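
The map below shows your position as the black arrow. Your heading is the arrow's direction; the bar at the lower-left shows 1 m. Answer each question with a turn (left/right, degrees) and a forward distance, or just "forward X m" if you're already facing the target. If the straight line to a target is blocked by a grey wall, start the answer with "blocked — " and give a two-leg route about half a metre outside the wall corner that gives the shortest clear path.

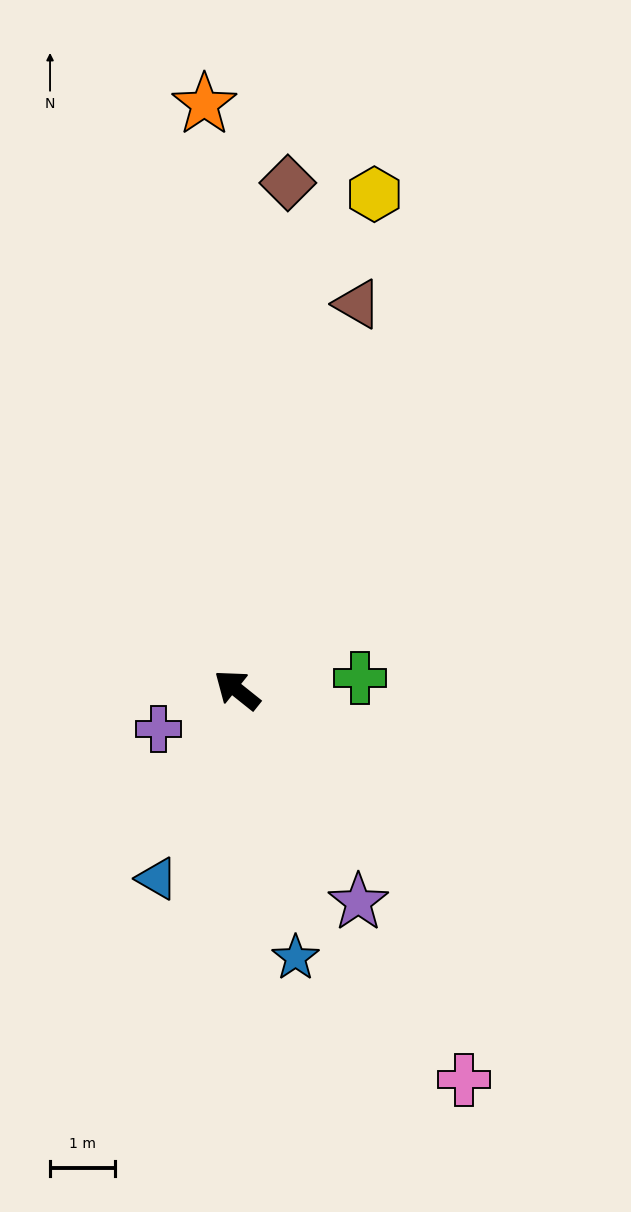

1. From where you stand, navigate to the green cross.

turn right 136°, forward 1.9 m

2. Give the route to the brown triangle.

turn right 69°, forward 6.2 m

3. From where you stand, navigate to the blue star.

turn left 141°, forward 4.2 m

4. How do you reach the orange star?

turn right 48°, forward 9.1 m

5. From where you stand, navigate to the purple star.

turn left 158°, forward 3.8 m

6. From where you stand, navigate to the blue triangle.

turn left 106°, forward 3.2 m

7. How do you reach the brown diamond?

turn right 57°, forward 7.9 m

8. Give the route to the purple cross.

turn left 65°, forward 1.4 m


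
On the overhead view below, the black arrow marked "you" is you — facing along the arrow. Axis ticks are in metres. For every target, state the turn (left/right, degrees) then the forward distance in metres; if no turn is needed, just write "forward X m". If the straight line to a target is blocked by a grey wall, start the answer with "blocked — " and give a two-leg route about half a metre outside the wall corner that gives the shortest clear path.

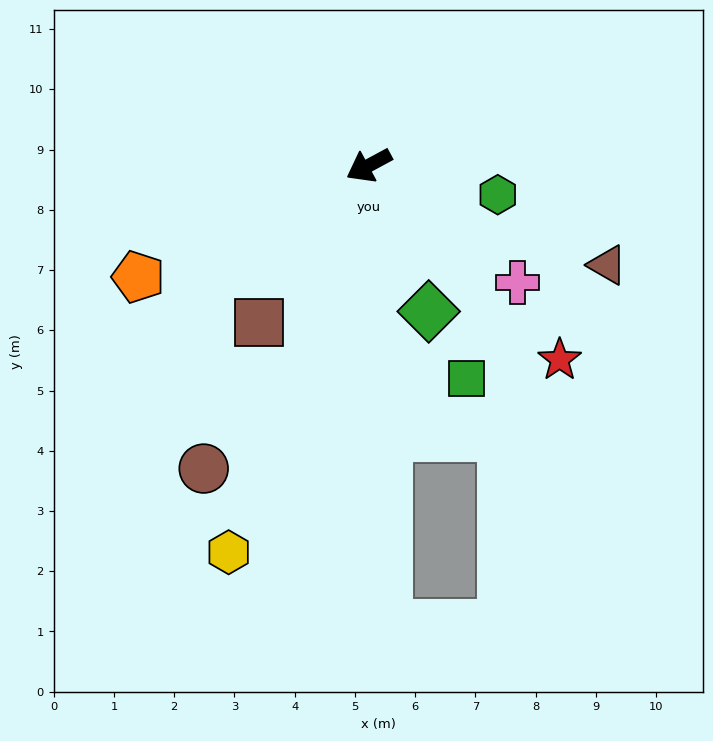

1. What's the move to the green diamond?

turn left 84°, forward 2.6 m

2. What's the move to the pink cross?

turn left 113°, forward 3.1 m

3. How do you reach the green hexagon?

turn left 139°, forward 2.2 m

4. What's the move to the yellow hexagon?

turn left 42°, forward 6.8 m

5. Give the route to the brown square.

turn left 27°, forward 3.2 m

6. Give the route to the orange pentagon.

turn right 3°, forward 4.3 m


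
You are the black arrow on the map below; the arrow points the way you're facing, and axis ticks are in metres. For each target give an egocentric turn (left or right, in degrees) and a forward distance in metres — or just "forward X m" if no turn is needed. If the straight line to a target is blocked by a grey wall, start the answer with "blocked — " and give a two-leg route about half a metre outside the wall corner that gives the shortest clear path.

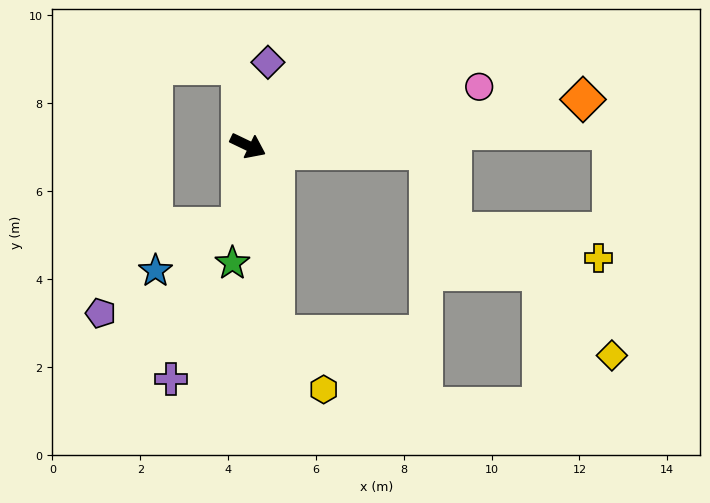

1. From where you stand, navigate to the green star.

turn right 72°, forward 2.7 m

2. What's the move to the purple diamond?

turn left 102°, forward 2.0 m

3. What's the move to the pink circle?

turn left 40°, forward 5.4 m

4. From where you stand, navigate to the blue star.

blocked — turn right 71°, forward 1.8 m, then turn right 55°, forward 2.2 m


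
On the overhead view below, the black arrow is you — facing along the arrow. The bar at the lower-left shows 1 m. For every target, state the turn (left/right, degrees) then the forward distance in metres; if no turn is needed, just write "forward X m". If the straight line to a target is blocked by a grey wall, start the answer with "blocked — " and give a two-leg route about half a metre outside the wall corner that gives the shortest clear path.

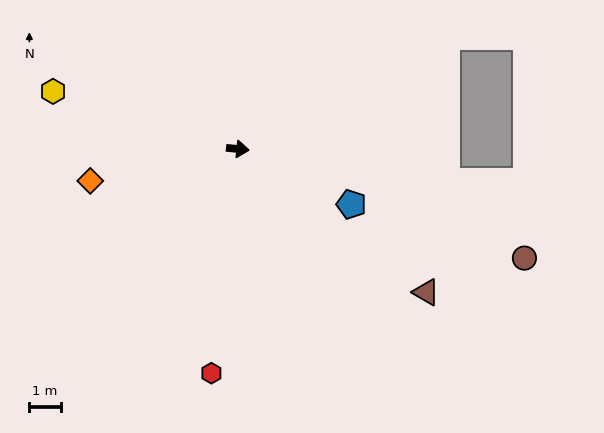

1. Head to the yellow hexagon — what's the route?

turn left 168°, forward 6.2 m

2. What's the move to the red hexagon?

turn right 91°, forward 7.2 m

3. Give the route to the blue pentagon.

turn right 20°, forward 4.0 m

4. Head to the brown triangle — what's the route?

turn right 32°, forward 7.5 m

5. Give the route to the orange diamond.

turn right 162°, forward 4.8 m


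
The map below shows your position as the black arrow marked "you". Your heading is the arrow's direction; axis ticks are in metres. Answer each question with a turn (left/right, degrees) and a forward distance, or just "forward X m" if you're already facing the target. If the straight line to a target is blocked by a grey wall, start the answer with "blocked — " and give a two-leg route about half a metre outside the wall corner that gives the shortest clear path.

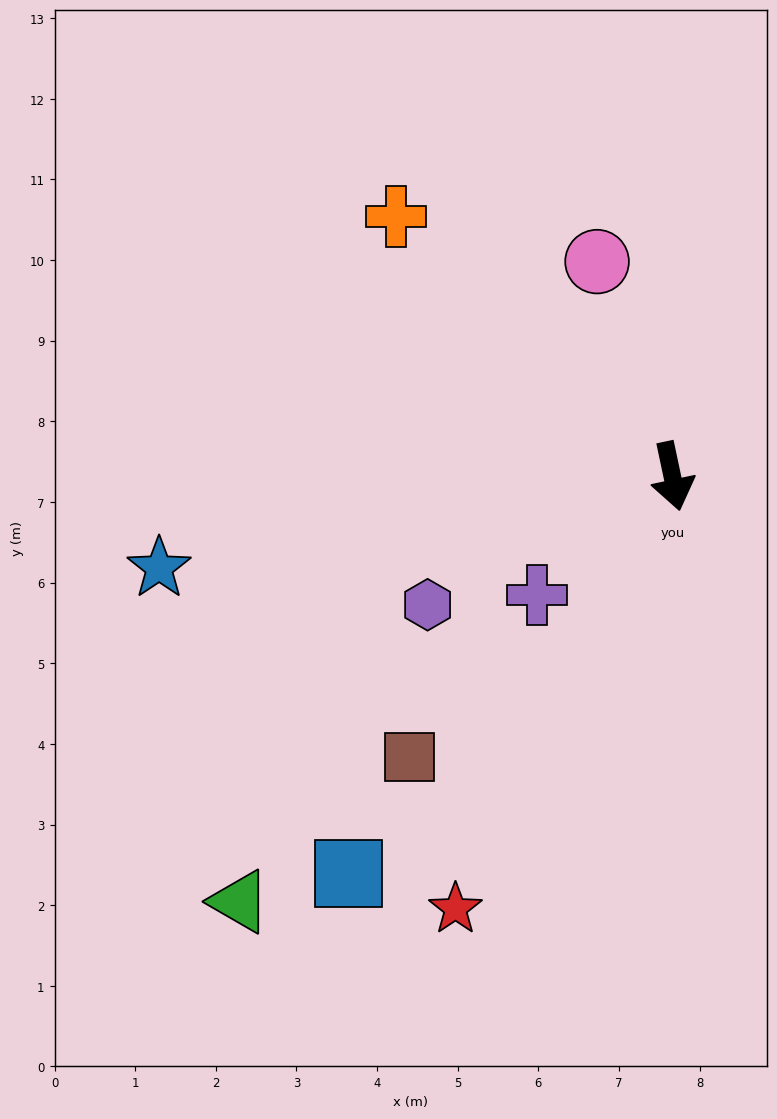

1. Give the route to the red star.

turn right 39°, forward 6.0 m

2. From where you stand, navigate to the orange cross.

turn right 145°, forward 4.7 m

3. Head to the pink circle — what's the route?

turn right 173°, forward 2.8 m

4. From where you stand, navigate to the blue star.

turn right 92°, forward 6.5 m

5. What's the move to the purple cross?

turn right 61°, forward 2.2 m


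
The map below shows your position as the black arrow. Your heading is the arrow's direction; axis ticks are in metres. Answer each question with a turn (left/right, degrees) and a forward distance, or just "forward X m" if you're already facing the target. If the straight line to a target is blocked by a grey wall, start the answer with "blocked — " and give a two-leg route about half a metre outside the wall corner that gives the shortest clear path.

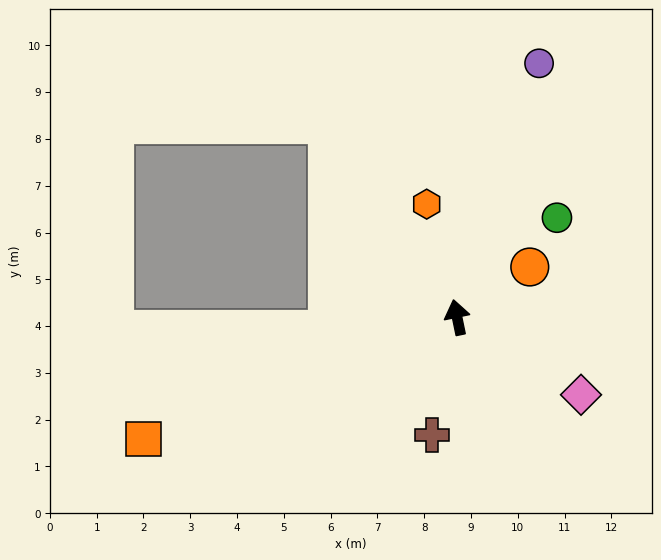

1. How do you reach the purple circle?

turn right 30°, forward 5.7 m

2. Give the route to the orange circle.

turn right 67°, forward 1.9 m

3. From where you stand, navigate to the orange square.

turn left 99°, forward 7.2 m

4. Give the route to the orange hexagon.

turn left 3°, forward 2.5 m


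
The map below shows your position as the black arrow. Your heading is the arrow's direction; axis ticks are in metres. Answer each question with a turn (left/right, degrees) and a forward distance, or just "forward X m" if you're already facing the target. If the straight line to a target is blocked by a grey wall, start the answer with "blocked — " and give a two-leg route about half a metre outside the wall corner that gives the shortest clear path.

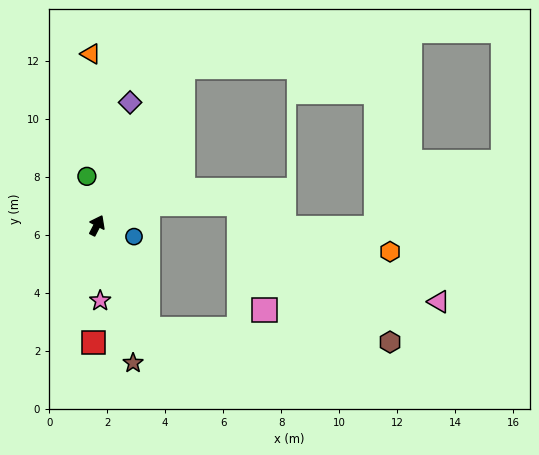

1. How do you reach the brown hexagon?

blocked — turn right 126°, forward 4.0 m, then turn left 60°, forward 8.4 m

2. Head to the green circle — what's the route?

turn left 39°, forward 1.7 m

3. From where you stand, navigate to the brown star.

turn right 138°, forward 4.9 m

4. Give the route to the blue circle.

turn right 80°, forward 1.3 m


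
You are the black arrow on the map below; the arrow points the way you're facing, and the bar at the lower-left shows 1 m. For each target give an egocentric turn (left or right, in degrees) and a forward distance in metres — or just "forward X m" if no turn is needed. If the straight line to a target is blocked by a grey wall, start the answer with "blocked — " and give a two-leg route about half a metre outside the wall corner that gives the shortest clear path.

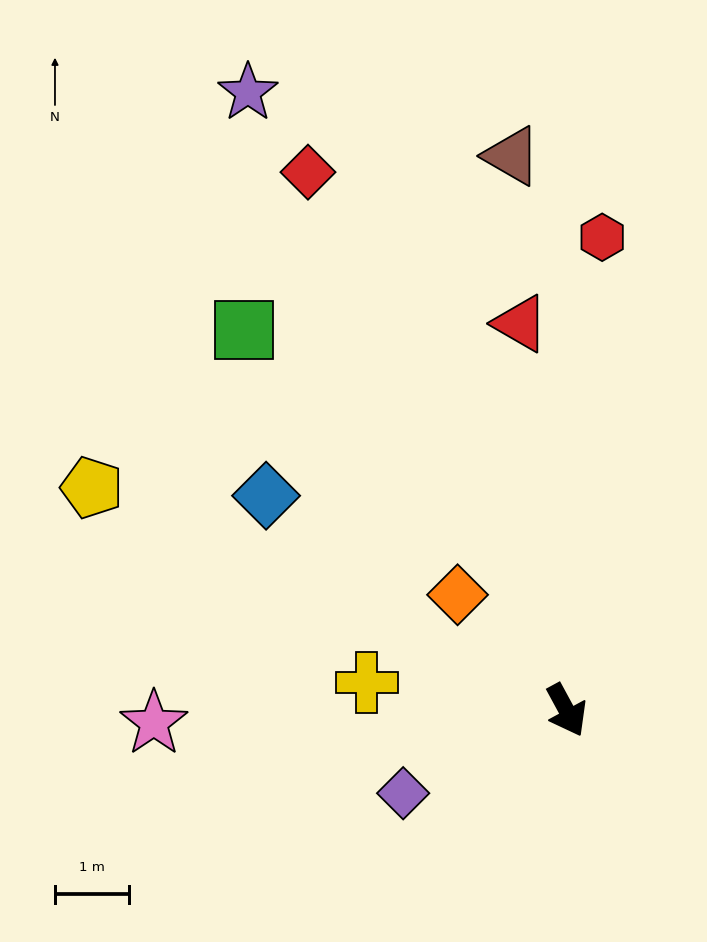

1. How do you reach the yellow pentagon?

turn right 144°, forward 7.1 m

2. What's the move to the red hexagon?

turn left 147°, forward 6.4 m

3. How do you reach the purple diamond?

turn right 92°, forward 2.5 m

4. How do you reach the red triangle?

turn left 158°, forward 5.3 m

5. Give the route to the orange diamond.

turn right 165°, forward 2.2 m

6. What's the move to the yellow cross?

turn right 126°, forward 2.7 m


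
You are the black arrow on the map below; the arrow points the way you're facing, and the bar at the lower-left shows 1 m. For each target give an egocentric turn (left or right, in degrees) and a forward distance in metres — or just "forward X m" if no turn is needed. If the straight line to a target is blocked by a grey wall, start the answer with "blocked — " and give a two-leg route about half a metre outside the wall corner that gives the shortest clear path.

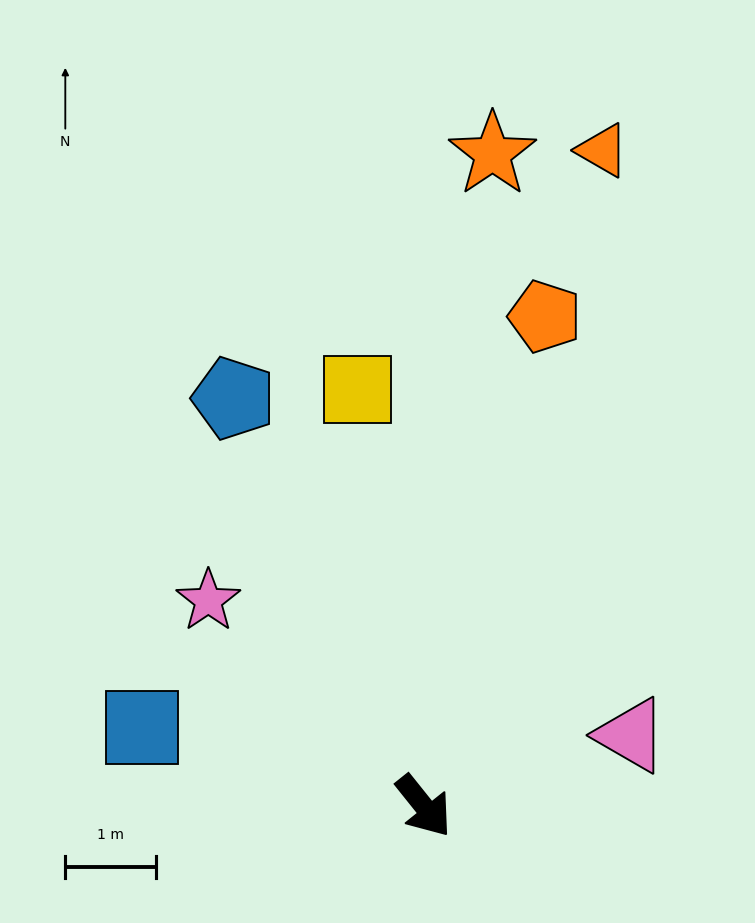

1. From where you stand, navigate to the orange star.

turn left 135°, forward 7.3 m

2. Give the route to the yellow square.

turn left 150°, forward 4.7 m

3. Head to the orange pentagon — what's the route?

turn left 127°, forward 5.6 m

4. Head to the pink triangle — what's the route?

turn left 70°, forward 2.4 m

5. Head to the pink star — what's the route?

turn right 172°, forward 3.3 m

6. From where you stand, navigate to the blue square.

turn right 144°, forward 3.2 m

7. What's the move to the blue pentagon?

turn left 166°, forward 5.0 m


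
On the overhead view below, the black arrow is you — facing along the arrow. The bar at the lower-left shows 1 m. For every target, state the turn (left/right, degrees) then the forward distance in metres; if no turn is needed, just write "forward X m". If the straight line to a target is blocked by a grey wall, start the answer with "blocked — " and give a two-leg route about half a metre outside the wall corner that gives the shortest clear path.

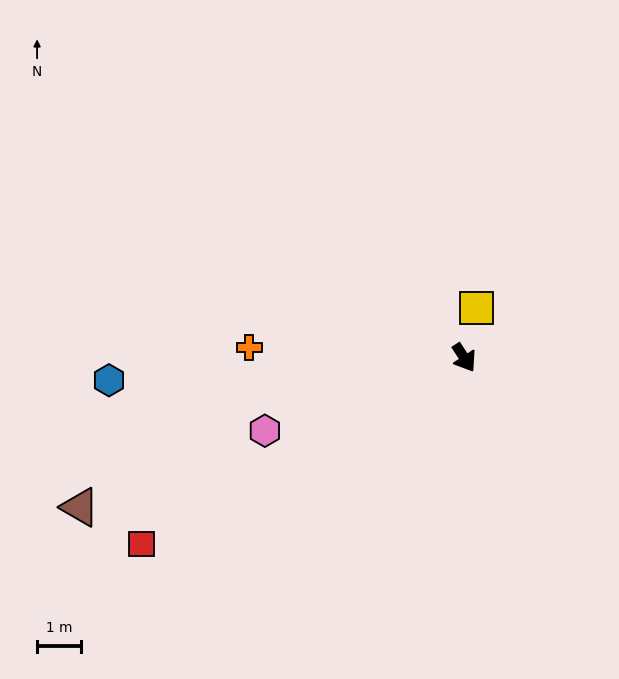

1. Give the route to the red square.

turn right 93°, forward 8.6 m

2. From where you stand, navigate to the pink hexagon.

turn right 103°, forward 4.9 m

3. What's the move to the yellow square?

turn left 133°, forward 1.2 m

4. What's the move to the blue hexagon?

turn right 119°, forward 8.2 m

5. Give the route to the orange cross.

turn right 126°, forward 4.9 m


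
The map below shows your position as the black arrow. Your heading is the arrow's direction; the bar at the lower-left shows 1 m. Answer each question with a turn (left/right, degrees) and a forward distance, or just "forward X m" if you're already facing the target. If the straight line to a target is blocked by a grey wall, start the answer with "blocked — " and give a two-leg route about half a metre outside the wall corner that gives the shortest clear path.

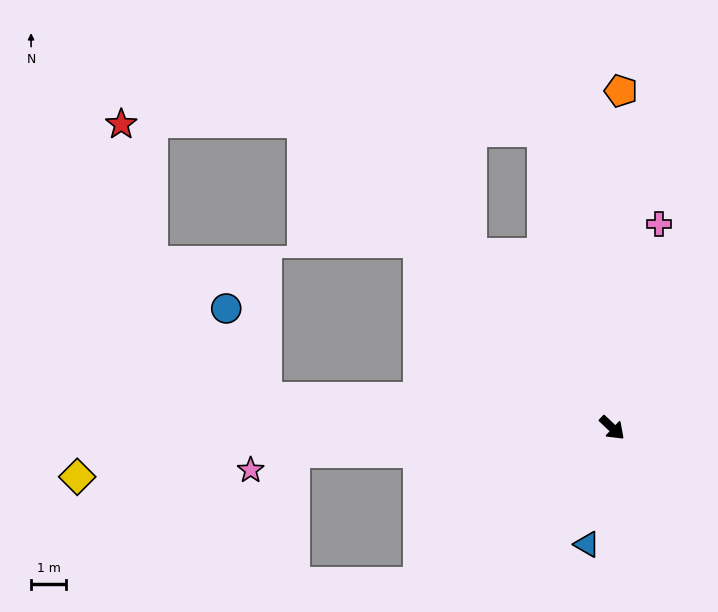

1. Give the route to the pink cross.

turn left 120°, forward 5.9 m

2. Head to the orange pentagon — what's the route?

turn left 132°, forward 9.5 m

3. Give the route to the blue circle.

blocked — turn right 142°, forward 9.8 m, then turn right 60°, forward 2.8 m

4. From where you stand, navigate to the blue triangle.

turn right 59°, forward 3.4 m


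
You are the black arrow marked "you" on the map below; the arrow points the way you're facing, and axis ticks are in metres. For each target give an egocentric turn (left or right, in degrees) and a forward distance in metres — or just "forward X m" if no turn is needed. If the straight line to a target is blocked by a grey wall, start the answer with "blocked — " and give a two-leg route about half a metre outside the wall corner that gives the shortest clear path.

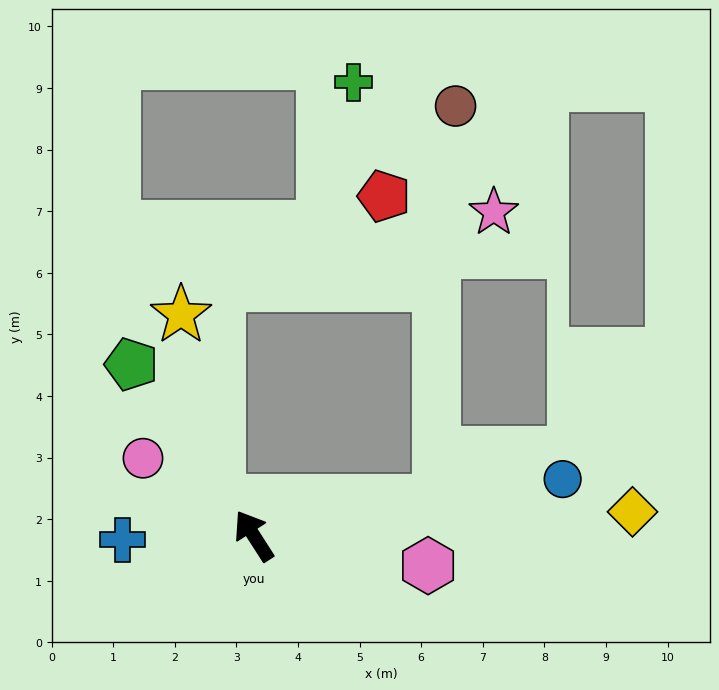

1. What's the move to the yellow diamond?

turn right 119°, forward 6.2 m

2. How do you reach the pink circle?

turn left 22°, forward 2.2 m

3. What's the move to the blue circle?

turn right 112°, forward 5.1 m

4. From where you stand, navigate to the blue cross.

turn left 59°, forward 2.1 m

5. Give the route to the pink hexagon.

turn right 132°, forward 2.9 m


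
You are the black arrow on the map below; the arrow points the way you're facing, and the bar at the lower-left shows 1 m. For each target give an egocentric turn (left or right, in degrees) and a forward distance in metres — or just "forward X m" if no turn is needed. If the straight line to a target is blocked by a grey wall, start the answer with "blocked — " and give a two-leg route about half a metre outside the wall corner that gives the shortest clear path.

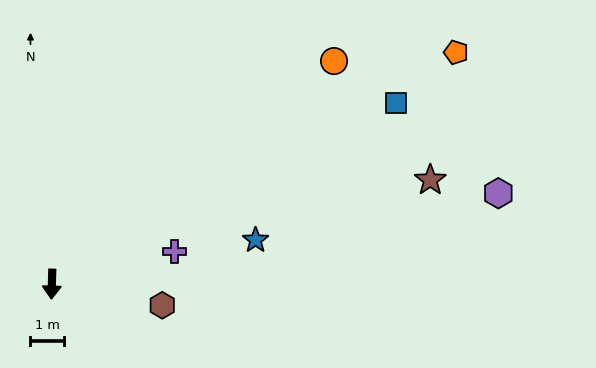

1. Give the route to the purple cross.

turn left 107°, forward 3.8 m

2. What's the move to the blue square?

turn left 120°, forward 11.6 m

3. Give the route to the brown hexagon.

turn left 81°, forward 3.4 m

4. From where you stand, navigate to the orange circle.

turn left 130°, forward 10.7 m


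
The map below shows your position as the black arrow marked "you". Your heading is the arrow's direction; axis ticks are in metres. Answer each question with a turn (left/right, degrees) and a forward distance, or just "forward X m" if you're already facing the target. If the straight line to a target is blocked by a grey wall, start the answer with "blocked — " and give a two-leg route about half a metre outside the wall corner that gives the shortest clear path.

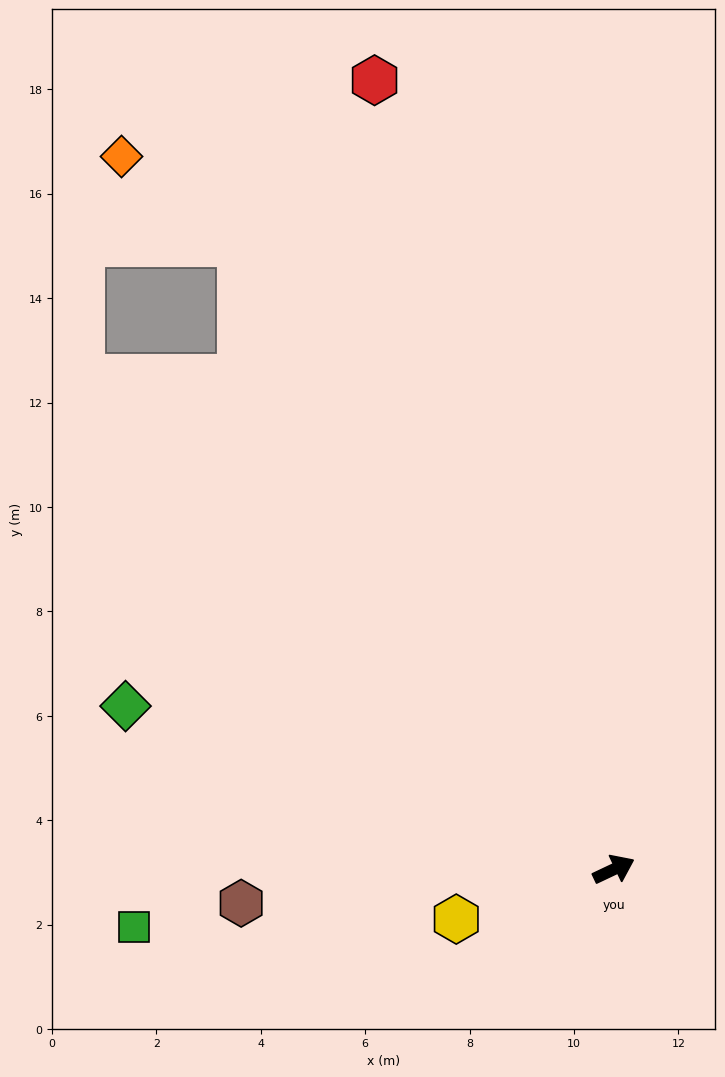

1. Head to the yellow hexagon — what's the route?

turn left 172°, forward 3.2 m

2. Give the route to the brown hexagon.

turn left 160°, forward 7.2 m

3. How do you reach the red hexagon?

turn left 82°, forward 15.8 m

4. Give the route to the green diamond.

turn left 136°, forward 9.9 m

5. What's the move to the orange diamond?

blocked — turn left 96°, forward 14.0 m, then turn left 22°, forward 2.8 m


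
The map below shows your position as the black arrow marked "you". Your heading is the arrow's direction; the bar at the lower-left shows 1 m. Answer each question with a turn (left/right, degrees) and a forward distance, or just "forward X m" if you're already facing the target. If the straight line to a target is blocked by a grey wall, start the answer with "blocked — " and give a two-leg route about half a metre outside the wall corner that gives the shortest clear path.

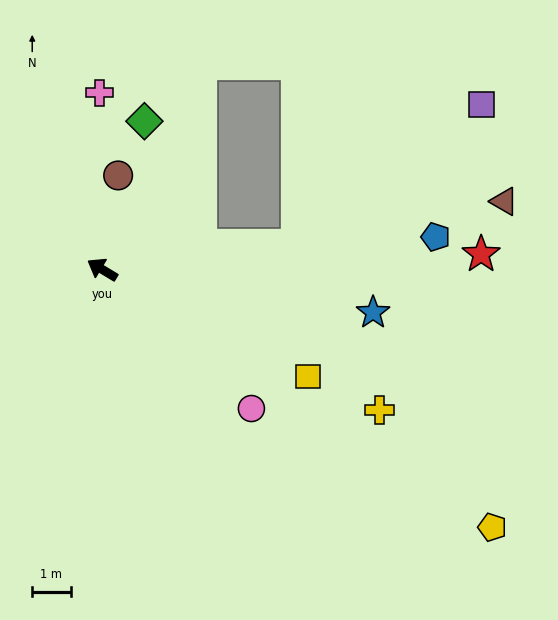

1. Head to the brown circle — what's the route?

turn right 68°, forward 2.5 m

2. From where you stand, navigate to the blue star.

turn right 158°, forward 7.1 m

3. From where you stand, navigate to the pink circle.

turn left 168°, forward 5.3 m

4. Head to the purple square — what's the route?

blocked — turn right 142°, forward 5.1 m, then turn left 30°, forward 6.1 m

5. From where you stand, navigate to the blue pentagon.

turn right 143°, forward 8.7 m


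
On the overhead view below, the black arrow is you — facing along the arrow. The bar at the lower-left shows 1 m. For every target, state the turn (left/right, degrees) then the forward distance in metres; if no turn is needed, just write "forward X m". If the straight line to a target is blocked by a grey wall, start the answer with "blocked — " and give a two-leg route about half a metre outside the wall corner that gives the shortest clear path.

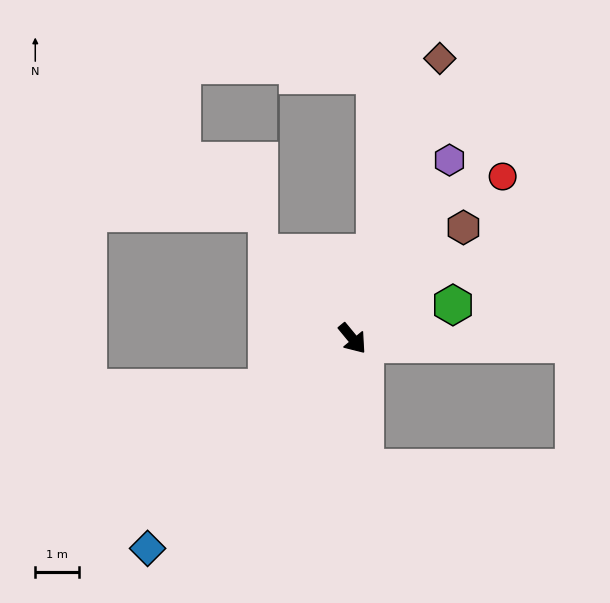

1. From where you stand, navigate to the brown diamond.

turn left 123°, forward 6.7 m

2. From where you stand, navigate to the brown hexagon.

turn left 96°, forward 3.6 m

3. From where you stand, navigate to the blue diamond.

turn right 84°, forward 6.7 m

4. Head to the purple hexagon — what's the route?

turn left 112°, forward 4.6 m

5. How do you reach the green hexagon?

turn left 69°, forward 2.4 m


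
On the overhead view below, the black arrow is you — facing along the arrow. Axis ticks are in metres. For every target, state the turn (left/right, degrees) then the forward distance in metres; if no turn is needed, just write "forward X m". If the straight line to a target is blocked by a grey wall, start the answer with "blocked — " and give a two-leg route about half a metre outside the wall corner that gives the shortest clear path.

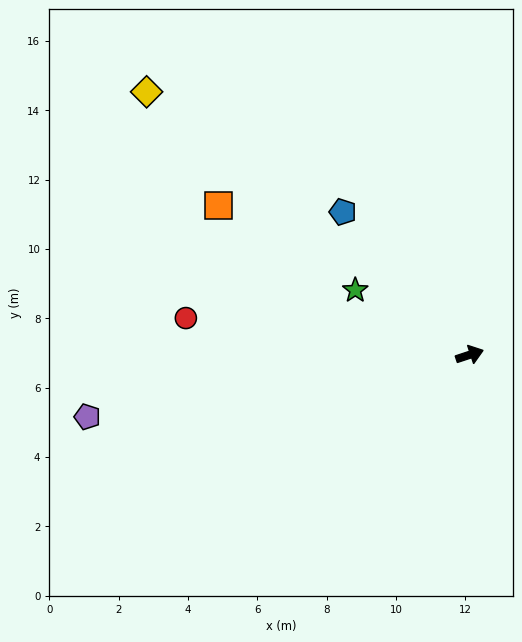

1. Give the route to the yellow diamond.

turn left 123°, forward 12.0 m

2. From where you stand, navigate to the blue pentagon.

turn left 113°, forward 5.5 m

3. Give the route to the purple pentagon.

turn left 171°, forward 11.2 m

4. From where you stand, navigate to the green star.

turn left 132°, forward 3.8 m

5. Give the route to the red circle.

turn left 154°, forward 8.3 m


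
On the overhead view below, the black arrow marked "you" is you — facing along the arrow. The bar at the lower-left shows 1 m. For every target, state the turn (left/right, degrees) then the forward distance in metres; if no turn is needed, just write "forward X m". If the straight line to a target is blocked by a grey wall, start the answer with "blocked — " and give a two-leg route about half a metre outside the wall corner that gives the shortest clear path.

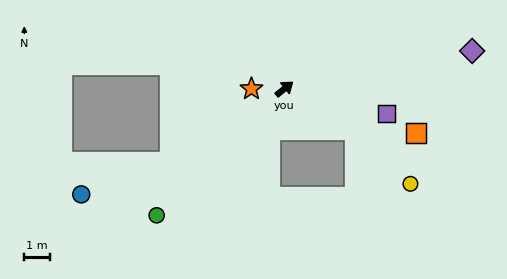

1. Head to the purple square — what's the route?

turn right 53°, forward 4.1 m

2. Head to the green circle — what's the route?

turn right 174°, forward 7.0 m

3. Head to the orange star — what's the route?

turn left 141°, forward 1.3 m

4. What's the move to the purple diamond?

turn right 28°, forward 7.5 m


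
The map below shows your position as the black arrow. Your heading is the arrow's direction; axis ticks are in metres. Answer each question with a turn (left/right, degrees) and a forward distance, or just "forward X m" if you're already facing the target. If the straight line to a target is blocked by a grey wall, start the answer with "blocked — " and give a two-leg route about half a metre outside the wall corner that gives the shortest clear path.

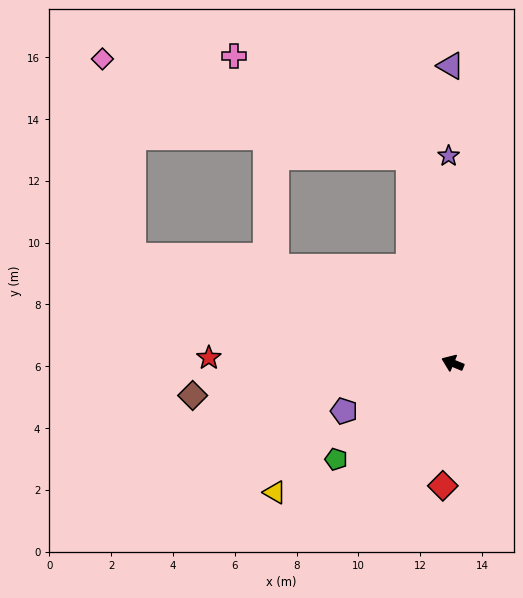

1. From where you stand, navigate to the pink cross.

blocked — turn right 56°, forward 6.8 m, then turn left 48°, forward 6.5 m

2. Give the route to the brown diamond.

turn left 29°, forward 8.5 m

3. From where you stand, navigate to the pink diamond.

blocked — turn left 4°, forward 10.9 m, then turn right 63°, forward 6.5 m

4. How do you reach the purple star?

turn right 67°, forward 6.7 m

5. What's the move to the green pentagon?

turn left 62°, forward 4.9 m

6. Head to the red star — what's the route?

turn left 21°, forward 7.9 m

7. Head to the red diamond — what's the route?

turn left 108°, forward 4.0 m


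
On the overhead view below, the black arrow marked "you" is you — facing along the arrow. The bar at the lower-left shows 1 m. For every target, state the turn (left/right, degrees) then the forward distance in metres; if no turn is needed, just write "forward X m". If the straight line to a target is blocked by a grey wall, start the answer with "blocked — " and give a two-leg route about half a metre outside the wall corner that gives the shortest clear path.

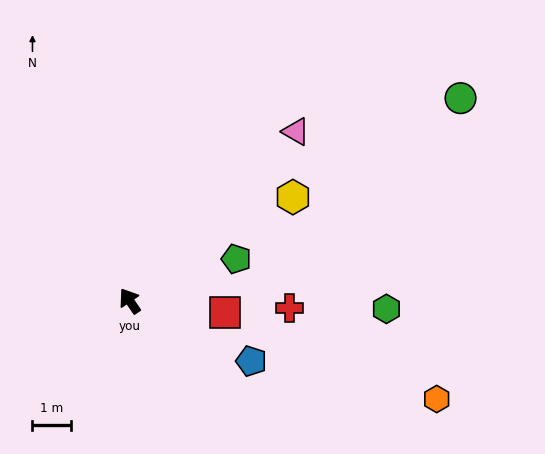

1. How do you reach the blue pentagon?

turn right 151°, forward 3.6 m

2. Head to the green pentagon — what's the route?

turn right 103°, forward 3.0 m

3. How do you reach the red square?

turn right 131°, forward 2.5 m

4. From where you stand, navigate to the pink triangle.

turn right 79°, forward 6.2 m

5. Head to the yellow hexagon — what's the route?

turn right 92°, forward 5.1 m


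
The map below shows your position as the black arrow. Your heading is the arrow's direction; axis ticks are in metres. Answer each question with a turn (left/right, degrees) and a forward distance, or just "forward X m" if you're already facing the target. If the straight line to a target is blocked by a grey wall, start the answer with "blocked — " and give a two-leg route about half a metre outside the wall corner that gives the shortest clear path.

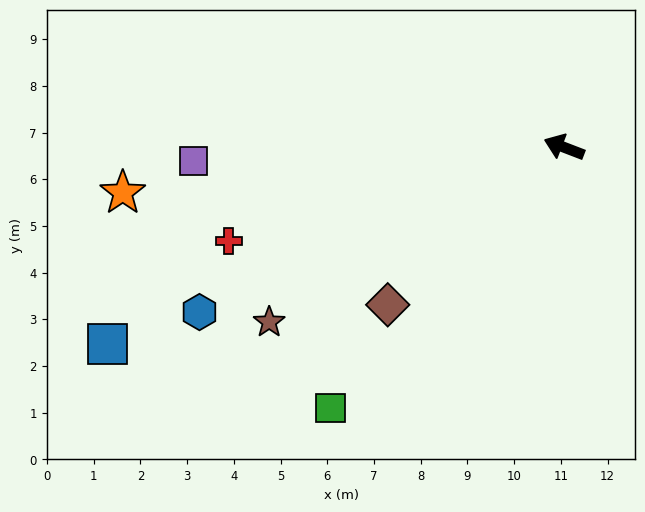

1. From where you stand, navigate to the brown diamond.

turn left 63°, forward 5.1 m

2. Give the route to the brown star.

turn left 52°, forward 7.3 m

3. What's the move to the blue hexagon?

turn left 45°, forward 8.6 m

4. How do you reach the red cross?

turn left 37°, forward 7.5 m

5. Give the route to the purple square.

turn left 23°, forward 7.9 m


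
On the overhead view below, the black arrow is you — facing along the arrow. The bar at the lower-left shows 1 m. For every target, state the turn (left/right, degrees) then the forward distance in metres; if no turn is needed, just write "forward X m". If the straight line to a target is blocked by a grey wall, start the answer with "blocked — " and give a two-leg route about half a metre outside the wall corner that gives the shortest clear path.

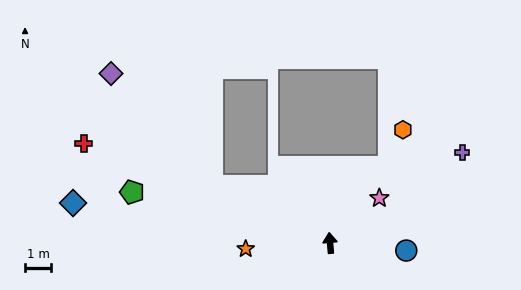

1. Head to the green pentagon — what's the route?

turn left 71°, forward 7.9 m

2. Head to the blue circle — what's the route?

turn right 101°, forward 3.0 m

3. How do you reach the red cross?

turn left 63°, forward 10.2 m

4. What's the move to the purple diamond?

blocked — turn left 59°, forward 5.0 m, then turn right 22°, forward 5.8 m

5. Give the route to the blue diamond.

turn left 76°, forward 10.0 m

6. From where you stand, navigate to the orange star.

turn left 89°, forward 3.3 m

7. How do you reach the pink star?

turn right 53°, forward 2.6 m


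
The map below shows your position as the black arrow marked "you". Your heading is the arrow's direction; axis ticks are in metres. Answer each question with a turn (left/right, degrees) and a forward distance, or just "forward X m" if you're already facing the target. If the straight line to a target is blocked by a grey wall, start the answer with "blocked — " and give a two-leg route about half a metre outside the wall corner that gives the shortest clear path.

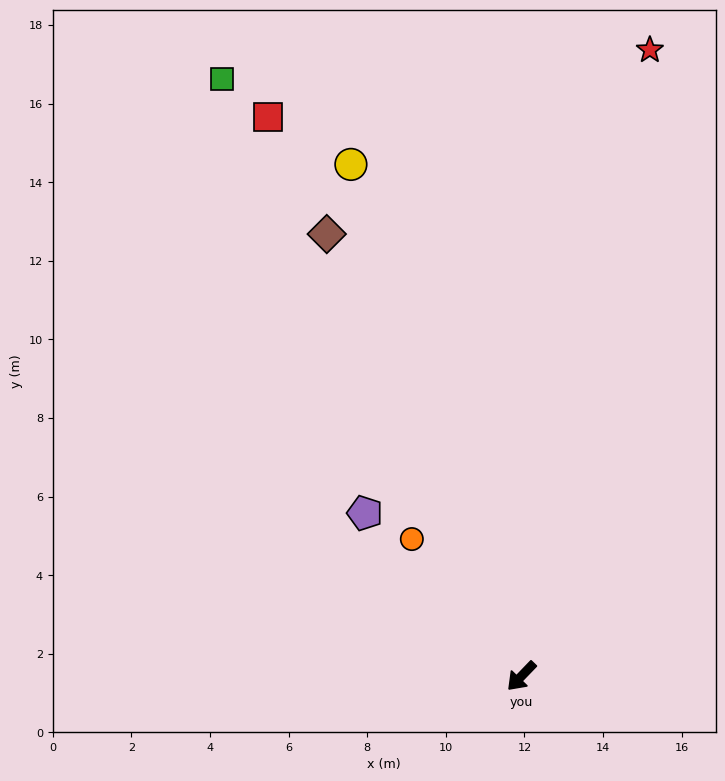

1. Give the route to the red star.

turn right 148°, forward 16.3 m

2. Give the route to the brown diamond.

turn right 112°, forward 12.3 m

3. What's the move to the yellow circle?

turn right 118°, forward 13.7 m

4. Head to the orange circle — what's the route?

turn right 97°, forward 4.5 m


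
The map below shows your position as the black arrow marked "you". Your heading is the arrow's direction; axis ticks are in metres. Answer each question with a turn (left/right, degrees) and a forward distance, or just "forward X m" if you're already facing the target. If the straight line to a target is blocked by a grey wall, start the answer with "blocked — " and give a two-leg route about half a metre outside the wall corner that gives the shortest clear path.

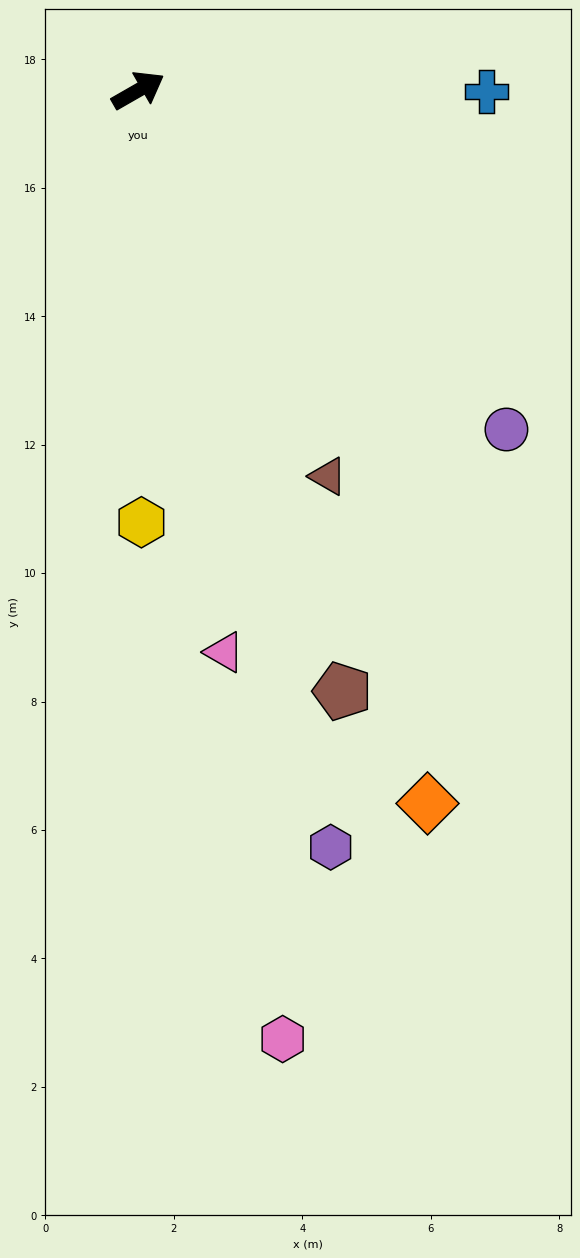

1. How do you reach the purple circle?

turn right 72°, forward 7.8 m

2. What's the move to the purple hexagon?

turn right 106°, forward 12.2 m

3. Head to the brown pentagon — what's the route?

turn right 101°, forward 9.9 m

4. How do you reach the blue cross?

turn right 30°, forward 5.4 m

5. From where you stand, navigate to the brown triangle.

turn right 94°, forward 6.7 m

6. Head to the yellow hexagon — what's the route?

turn right 119°, forward 6.7 m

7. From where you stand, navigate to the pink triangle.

turn right 111°, forward 8.8 m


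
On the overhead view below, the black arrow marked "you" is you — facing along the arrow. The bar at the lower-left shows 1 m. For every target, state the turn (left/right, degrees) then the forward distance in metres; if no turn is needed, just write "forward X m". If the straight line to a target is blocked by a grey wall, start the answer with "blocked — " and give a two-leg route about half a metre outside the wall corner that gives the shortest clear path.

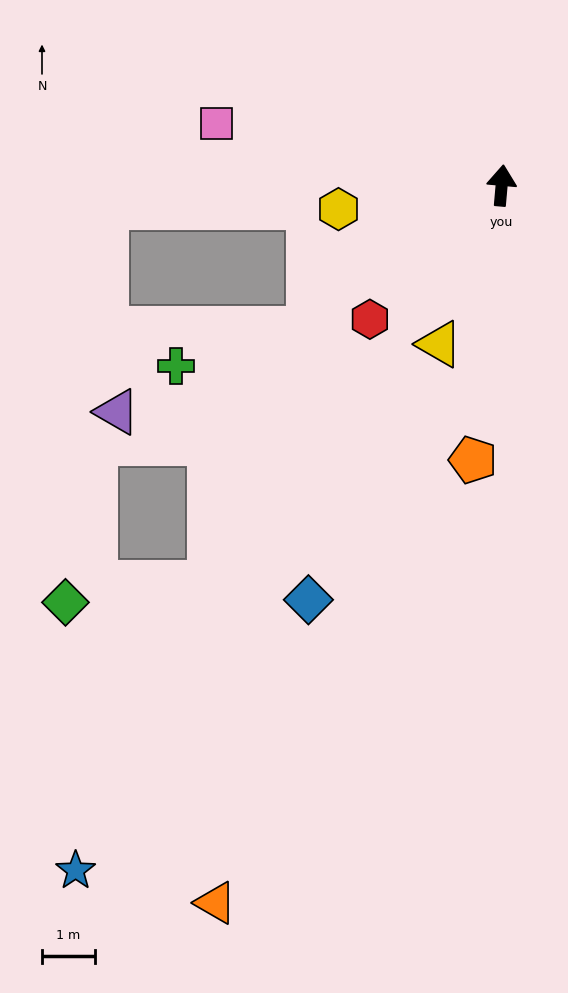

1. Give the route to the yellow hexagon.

turn left 103°, forward 3.1 m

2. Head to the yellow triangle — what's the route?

turn left 164°, forward 3.2 m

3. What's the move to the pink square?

turn left 83°, forward 5.5 m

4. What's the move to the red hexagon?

turn left 140°, forward 3.5 m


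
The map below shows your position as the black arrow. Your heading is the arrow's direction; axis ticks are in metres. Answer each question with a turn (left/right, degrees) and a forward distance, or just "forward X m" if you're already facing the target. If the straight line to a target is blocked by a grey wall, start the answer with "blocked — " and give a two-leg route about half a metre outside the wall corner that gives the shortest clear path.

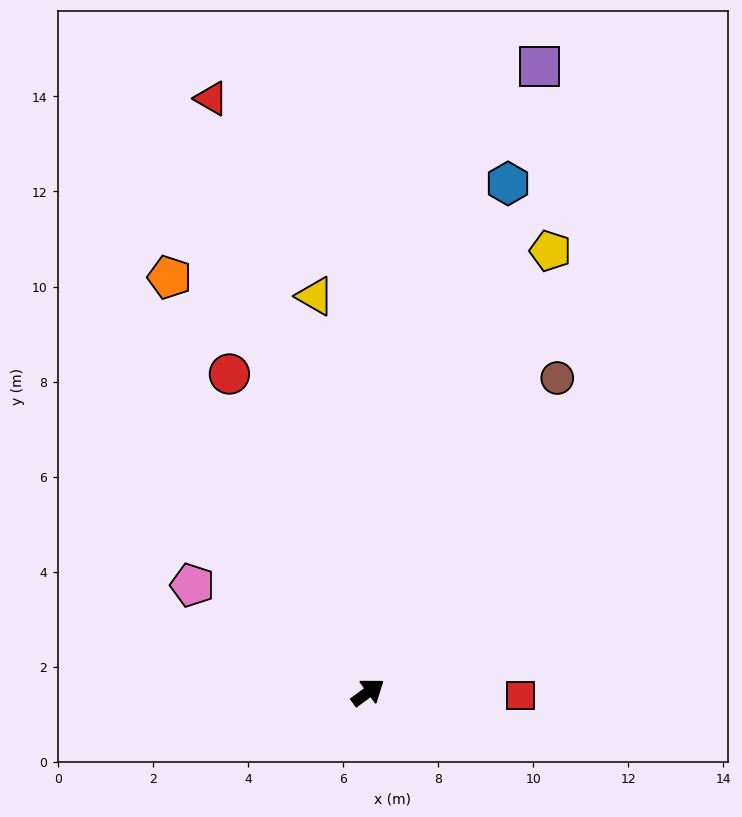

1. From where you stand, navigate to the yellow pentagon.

turn left 31°, forward 10.0 m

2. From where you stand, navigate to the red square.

turn right 37°, forward 3.2 m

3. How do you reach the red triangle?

turn left 69°, forward 12.9 m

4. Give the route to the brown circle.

turn left 23°, forward 7.7 m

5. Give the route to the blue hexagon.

turn left 38°, forward 11.1 m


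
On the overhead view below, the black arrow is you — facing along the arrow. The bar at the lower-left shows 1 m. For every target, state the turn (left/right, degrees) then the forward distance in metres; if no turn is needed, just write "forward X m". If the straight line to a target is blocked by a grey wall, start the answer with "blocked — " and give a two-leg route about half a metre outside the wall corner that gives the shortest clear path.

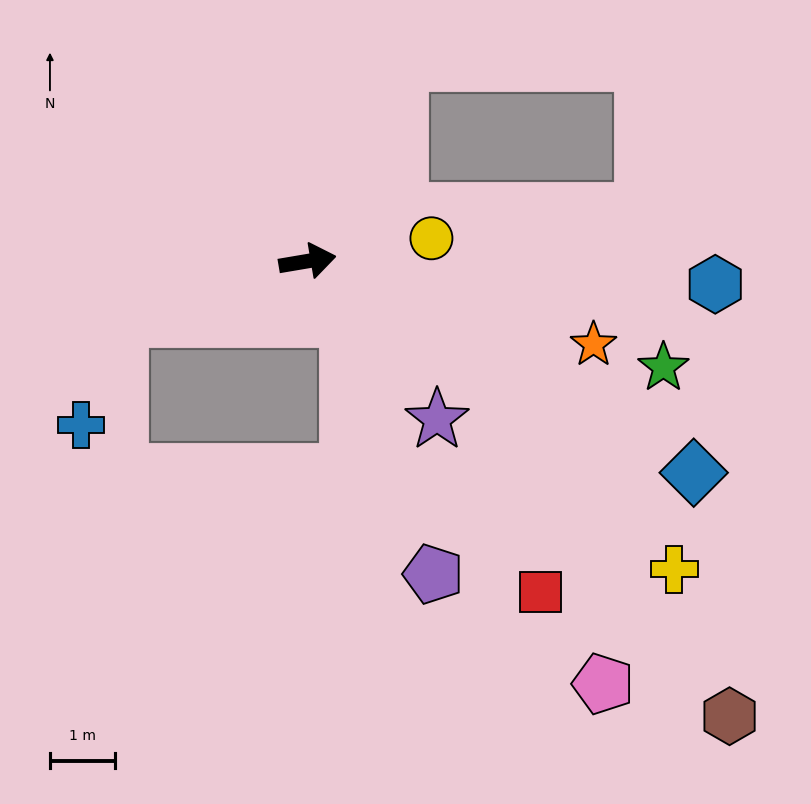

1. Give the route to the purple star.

turn right 60°, forward 3.2 m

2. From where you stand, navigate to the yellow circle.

forward 2.0 m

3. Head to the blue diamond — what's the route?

turn right 38°, forward 6.8 m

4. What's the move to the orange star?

turn right 26°, forward 4.6 m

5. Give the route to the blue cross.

blocked — turn right 172°, forward 3.0 m, then turn left 52°, forward 1.7 m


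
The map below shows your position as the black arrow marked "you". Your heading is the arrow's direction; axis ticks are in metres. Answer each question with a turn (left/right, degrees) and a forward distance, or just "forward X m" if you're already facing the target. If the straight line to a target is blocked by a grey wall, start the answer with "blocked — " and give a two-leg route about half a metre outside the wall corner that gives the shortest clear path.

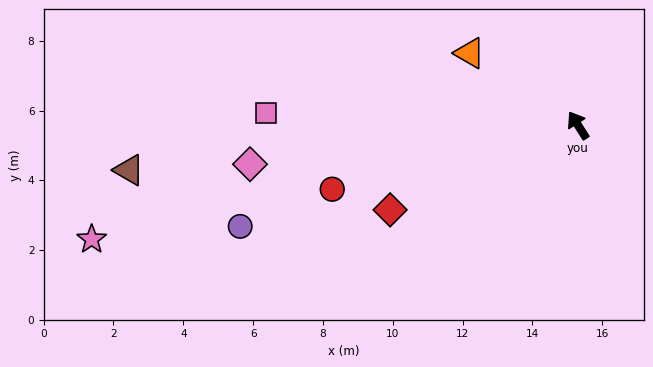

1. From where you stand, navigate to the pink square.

turn left 55°, forward 9.0 m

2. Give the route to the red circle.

turn left 72°, forward 7.3 m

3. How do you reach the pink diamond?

turn left 64°, forward 9.5 m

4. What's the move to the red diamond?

turn left 82°, forward 5.9 m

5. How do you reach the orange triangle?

turn left 24°, forward 3.7 m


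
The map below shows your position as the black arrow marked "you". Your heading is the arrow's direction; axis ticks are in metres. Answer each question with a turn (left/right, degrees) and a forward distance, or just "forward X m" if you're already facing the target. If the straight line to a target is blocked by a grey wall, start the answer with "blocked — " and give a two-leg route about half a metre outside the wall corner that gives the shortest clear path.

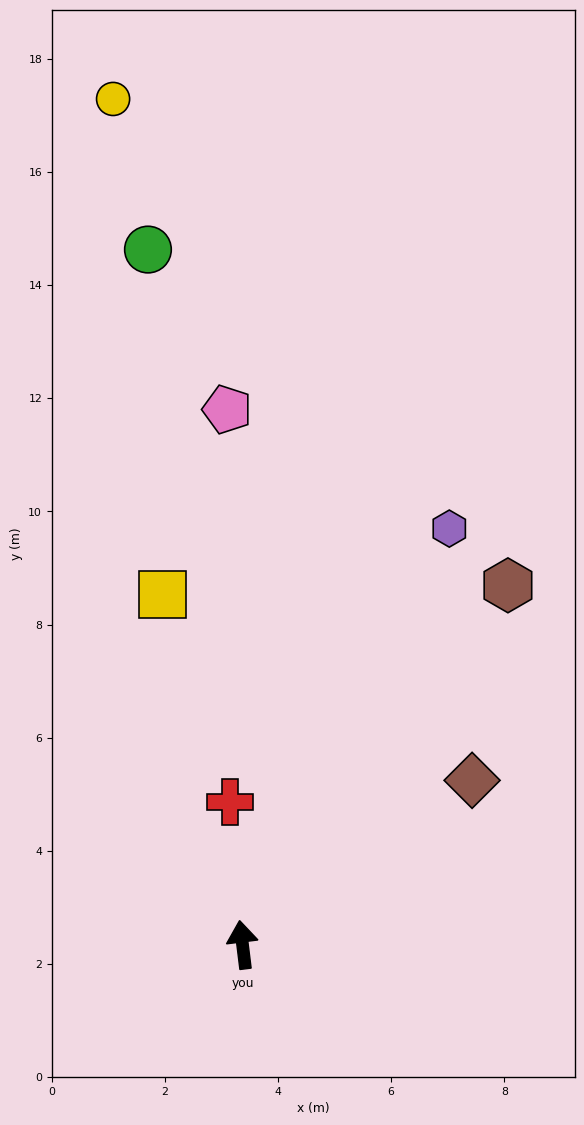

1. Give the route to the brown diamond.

turn right 61°, forward 5.0 m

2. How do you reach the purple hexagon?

turn right 33°, forward 8.2 m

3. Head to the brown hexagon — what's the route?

turn right 43°, forward 7.9 m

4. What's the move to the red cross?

turn right 2°, forward 2.5 m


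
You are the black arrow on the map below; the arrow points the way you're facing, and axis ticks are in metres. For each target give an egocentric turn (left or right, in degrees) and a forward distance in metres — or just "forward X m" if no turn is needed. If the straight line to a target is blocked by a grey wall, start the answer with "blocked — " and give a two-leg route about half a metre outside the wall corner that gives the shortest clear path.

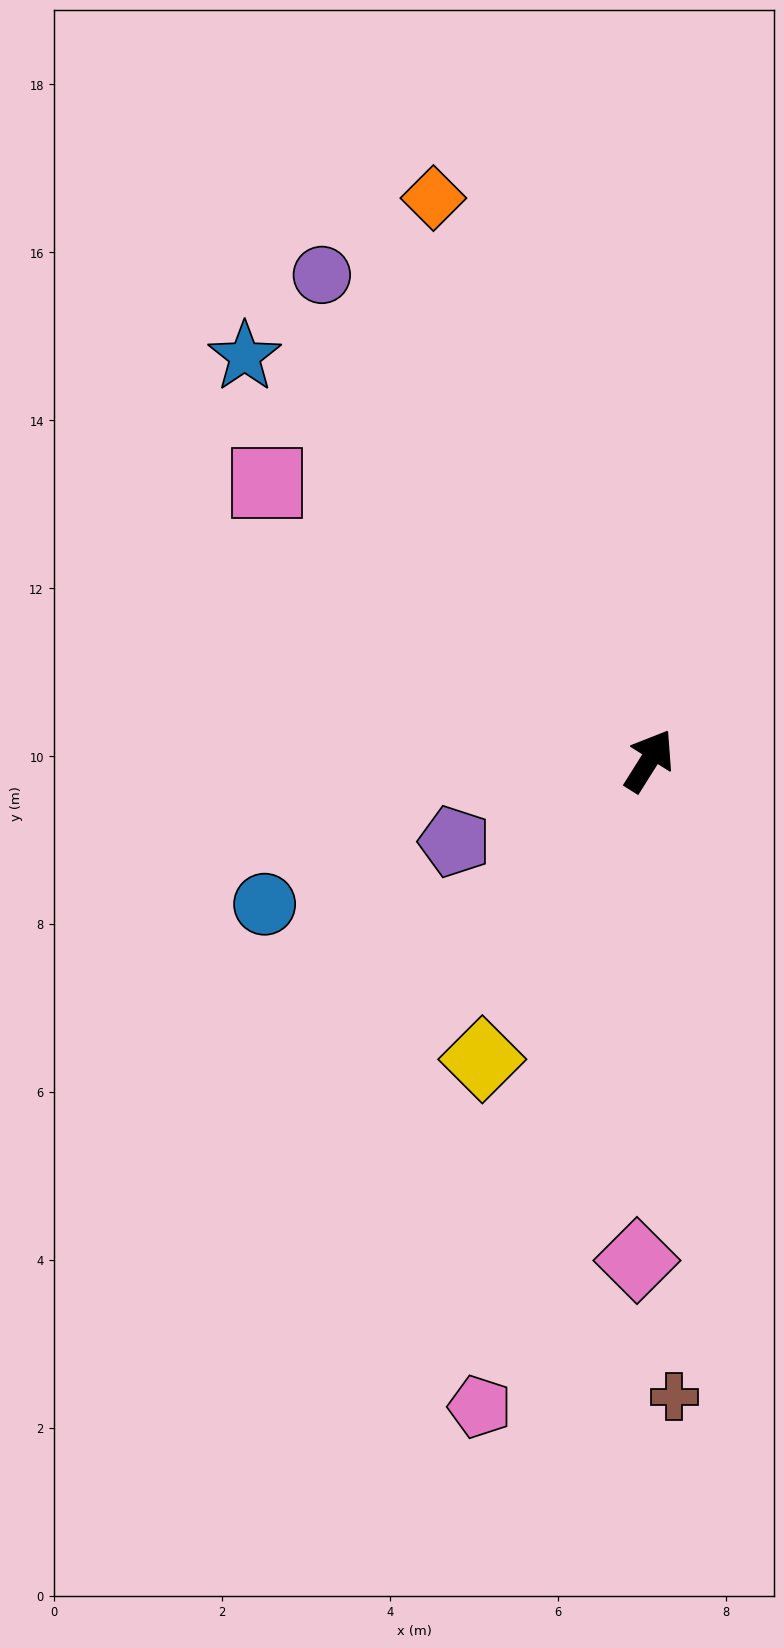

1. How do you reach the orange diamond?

turn left 53°, forward 7.2 m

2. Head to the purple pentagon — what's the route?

turn left 145°, forward 2.5 m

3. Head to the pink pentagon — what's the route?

turn right 163°, forward 8.0 m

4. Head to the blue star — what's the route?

turn left 77°, forward 6.8 m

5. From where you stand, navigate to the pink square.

turn left 86°, forward 5.6 m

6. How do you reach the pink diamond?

turn right 149°, forward 6.0 m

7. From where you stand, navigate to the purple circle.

turn left 66°, forward 7.0 m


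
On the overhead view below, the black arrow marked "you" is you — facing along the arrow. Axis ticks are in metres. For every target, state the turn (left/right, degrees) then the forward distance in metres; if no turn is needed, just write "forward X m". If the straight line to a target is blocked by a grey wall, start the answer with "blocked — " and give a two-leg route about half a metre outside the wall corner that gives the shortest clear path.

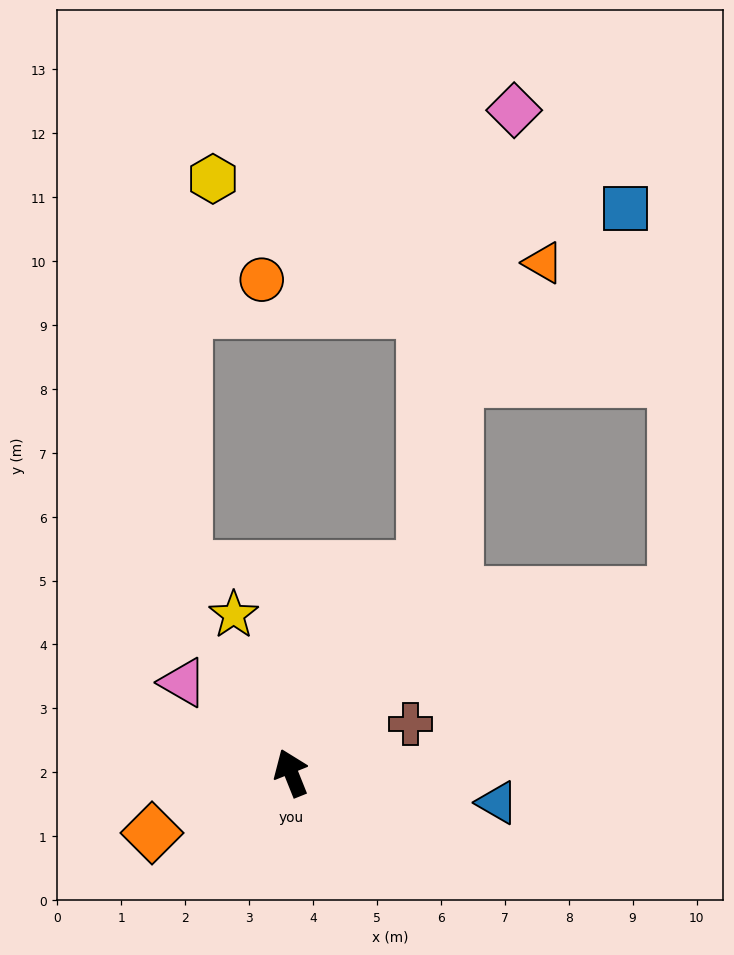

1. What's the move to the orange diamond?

turn left 92°, forward 2.4 m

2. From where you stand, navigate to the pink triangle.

turn left 28°, forward 2.2 m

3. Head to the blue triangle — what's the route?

turn right 120°, forward 3.3 m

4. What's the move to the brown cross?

turn right 90°, forward 2.0 m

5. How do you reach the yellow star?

forward 2.6 m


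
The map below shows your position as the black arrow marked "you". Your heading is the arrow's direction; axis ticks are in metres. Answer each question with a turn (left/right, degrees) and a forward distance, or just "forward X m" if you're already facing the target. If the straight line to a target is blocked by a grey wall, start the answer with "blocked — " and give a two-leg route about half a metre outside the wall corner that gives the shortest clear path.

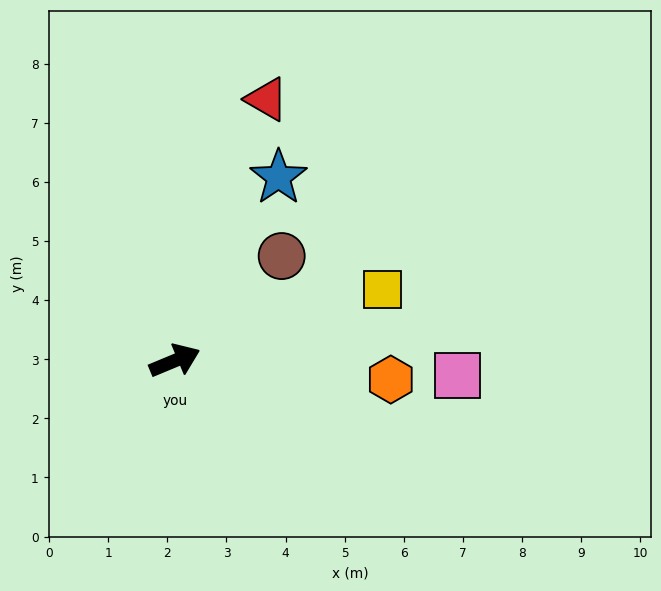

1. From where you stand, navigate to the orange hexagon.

turn right 28°, forward 3.7 m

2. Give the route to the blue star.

turn left 38°, forward 3.6 m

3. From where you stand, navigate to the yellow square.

turn right 4°, forward 3.7 m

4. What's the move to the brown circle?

turn left 22°, forward 2.5 m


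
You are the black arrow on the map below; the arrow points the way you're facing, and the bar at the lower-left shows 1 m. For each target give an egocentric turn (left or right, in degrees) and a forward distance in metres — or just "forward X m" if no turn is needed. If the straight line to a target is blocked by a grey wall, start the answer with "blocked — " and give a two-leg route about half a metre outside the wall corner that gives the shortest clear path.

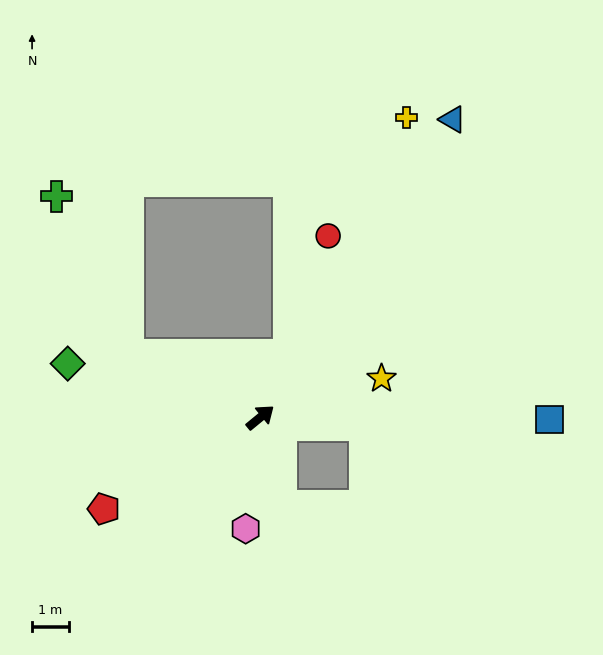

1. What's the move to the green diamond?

turn left 125°, forward 5.5 m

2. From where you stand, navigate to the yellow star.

turn right 22°, forward 3.5 m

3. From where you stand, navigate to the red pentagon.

turn left 171°, forward 5.0 m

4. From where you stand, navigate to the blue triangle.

turn left 18°, forward 9.7 m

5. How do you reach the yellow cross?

turn left 25°, forward 9.1 m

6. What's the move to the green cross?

blocked — turn left 115°, forward 4.0 m, then turn right 40°, forward 4.7 m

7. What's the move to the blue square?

turn right 40°, forward 7.9 m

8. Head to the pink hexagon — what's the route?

turn right 137°, forward 3.1 m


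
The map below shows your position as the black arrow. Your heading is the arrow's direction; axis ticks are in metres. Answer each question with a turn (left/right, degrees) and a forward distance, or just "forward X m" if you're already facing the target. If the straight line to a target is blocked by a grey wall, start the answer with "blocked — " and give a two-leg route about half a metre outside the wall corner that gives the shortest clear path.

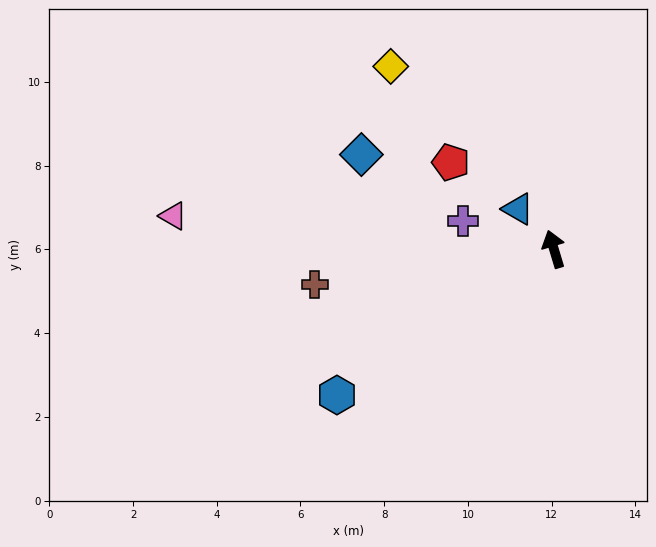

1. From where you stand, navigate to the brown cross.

turn left 82°, forward 5.8 m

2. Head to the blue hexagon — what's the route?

turn left 107°, forward 6.2 m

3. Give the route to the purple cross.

turn left 56°, forward 2.3 m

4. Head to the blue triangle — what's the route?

turn left 25°, forward 1.3 m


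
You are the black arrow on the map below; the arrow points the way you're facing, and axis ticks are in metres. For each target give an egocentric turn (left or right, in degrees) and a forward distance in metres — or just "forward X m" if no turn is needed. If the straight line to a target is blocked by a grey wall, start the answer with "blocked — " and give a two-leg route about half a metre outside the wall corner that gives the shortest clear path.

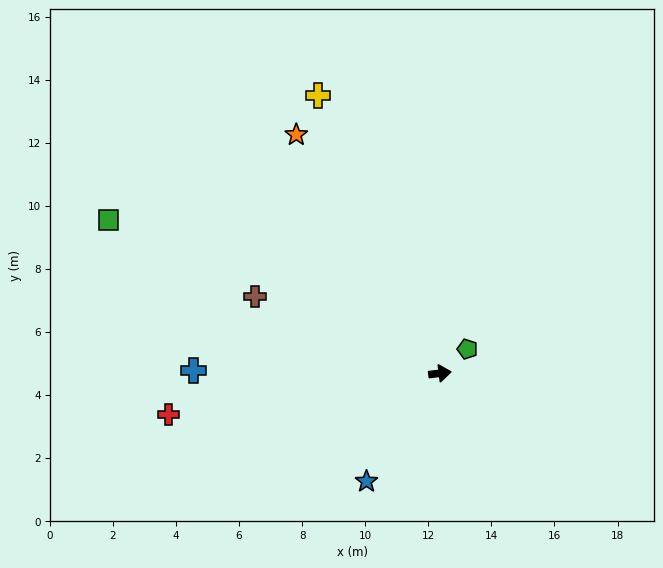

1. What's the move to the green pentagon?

turn left 34°, forward 1.2 m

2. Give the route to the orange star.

turn left 114°, forward 8.8 m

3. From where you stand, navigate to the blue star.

turn right 131°, forward 4.1 m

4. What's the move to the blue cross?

turn left 172°, forward 7.8 m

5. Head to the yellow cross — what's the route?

turn left 107°, forward 9.6 m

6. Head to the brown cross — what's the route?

turn left 151°, forward 6.3 m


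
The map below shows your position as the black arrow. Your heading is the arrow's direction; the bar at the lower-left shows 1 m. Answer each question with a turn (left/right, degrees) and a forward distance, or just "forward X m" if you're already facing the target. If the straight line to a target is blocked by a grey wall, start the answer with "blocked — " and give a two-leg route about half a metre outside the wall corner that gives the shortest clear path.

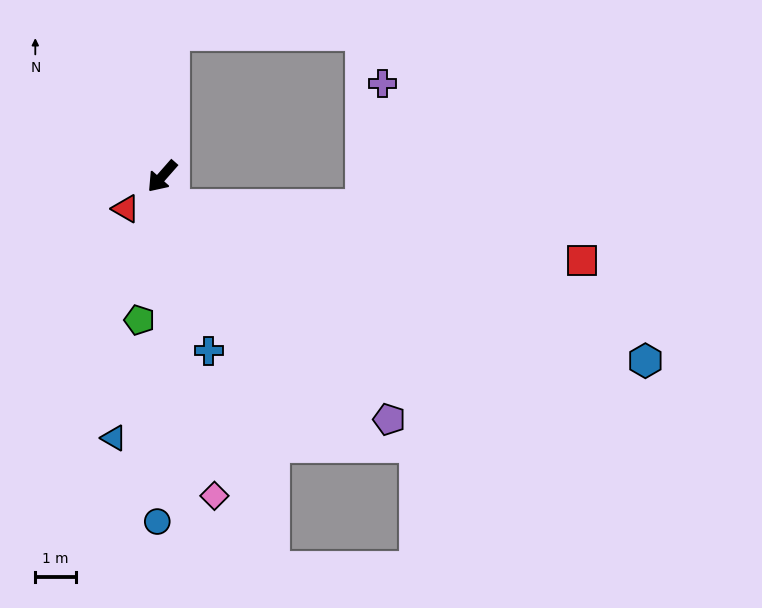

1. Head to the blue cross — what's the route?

turn left 56°, forward 4.4 m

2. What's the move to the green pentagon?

turn left 32°, forward 3.6 m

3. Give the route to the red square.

blocked — turn left 61°, forward 0.8 m, then turn left 63°, forward 10.2 m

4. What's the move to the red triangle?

turn right 7°, forward 1.2 m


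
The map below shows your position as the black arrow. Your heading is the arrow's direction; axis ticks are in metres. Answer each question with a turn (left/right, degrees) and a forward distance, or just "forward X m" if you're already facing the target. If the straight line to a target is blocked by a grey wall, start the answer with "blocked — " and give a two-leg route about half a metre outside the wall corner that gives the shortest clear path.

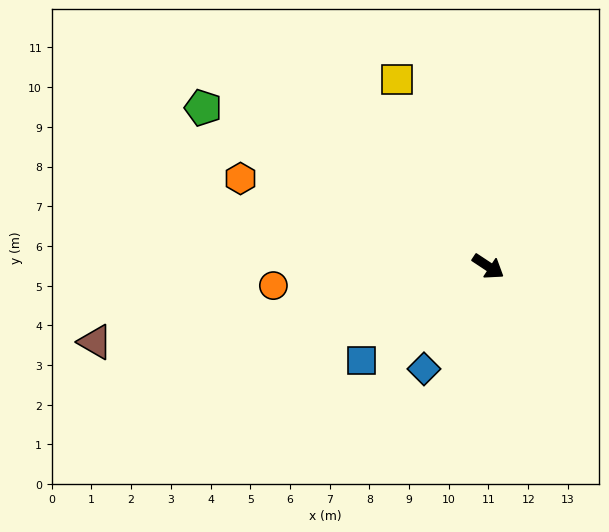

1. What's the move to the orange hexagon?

turn right 166°, forward 6.6 m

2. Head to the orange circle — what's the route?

turn right 141°, forward 5.4 m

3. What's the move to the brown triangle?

turn right 136°, forward 10.1 m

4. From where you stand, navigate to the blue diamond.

turn right 89°, forward 3.0 m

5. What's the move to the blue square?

turn right 110°, forward 4.0 m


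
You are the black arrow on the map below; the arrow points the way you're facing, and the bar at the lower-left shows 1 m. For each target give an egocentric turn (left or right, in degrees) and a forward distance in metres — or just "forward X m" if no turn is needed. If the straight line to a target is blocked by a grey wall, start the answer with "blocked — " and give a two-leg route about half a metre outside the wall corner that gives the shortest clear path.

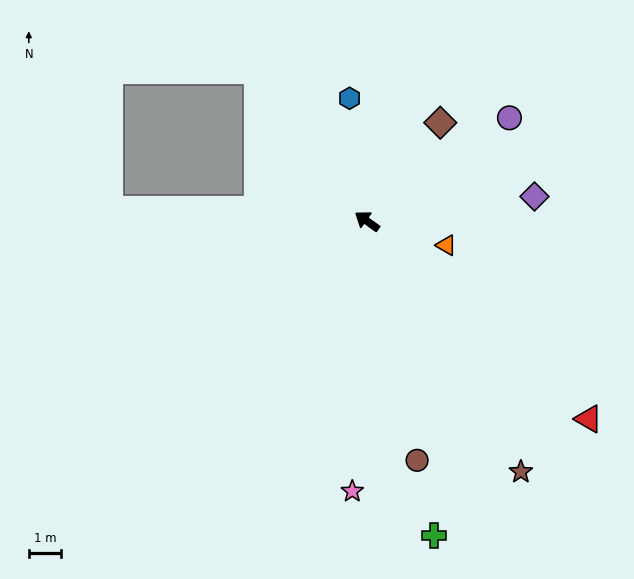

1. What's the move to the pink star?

turn left 122°, forward 8.3 m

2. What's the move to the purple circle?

turn right 108°, forward 5.4 m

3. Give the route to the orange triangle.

turn right 161°, forward 2.6 m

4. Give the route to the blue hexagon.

turn right 46°, forward 3.8 m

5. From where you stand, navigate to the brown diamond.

turn right 91°, forward 3.8 m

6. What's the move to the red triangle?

turn left 174°, forward 9.2 m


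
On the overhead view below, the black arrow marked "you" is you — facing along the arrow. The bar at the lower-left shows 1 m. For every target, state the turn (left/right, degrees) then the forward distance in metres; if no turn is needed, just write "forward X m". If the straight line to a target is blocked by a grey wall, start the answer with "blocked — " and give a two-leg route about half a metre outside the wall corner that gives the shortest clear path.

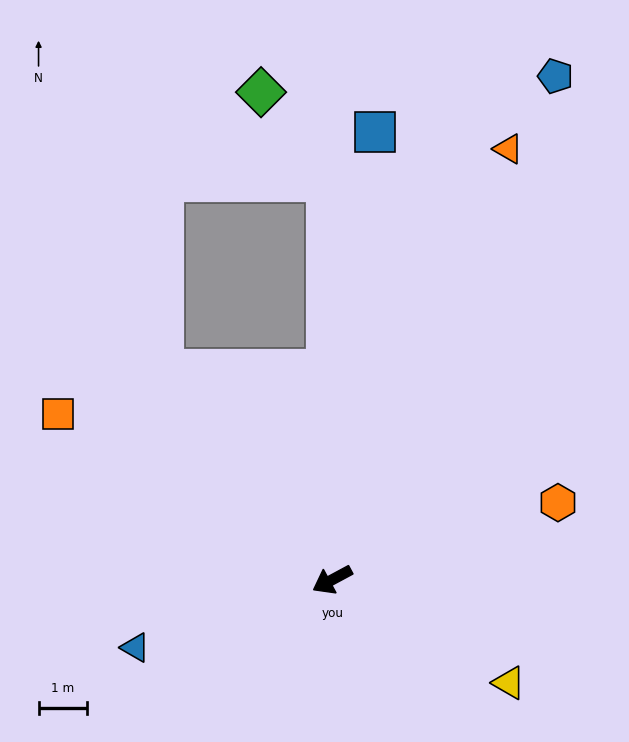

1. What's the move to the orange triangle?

turn right 141°, forward 9.7 m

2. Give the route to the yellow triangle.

turn left 121°, forward 4.2 m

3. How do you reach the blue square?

turn right 124°, forward 9.3 m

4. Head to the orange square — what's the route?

turn right 59°, forward 6.6 m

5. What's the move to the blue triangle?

turn right 9°, forward 4.3 m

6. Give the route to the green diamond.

blocked — turn right 118°, forward 8.3 m, then turn left 36°, forward 2.3 m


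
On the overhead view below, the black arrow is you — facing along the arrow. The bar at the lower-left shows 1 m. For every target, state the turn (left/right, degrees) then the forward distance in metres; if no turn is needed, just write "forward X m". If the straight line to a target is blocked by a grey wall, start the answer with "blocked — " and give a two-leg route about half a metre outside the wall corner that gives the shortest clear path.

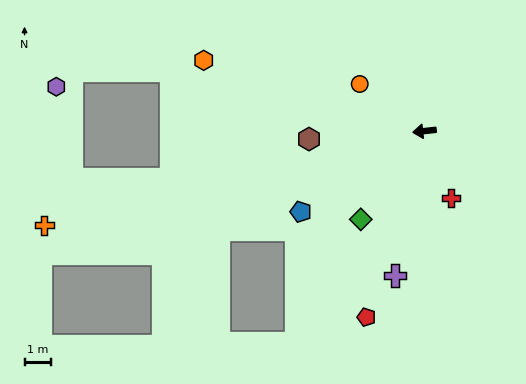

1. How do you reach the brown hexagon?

turn right 2°, forward 4.4 m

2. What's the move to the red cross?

turn left 106°, forward 2.8 m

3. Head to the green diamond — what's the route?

turn left 48°, forward 4.2 m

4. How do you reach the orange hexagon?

turn right 24°, forward 8.9 m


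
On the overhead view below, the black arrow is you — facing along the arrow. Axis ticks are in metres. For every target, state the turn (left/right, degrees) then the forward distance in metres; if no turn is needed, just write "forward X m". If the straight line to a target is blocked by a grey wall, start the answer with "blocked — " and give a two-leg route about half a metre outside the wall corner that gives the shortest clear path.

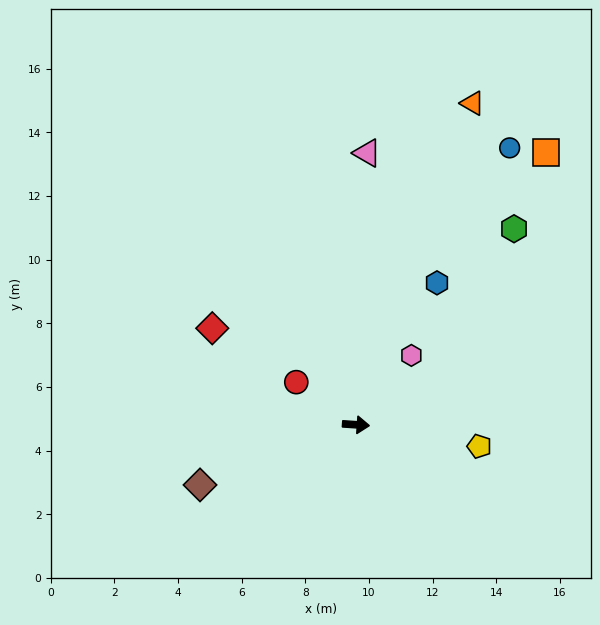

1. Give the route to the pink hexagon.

turn left 55°, forward 2.8 m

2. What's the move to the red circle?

turn left 148°, forward 2.3 m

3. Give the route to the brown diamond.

turn right 155°, forward 5.3 m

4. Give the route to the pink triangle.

turn left 91°, forward 8.5 m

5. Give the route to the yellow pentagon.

turn right 6°, forward 3.9 m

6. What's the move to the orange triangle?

turn left 74°, forward 10.7 m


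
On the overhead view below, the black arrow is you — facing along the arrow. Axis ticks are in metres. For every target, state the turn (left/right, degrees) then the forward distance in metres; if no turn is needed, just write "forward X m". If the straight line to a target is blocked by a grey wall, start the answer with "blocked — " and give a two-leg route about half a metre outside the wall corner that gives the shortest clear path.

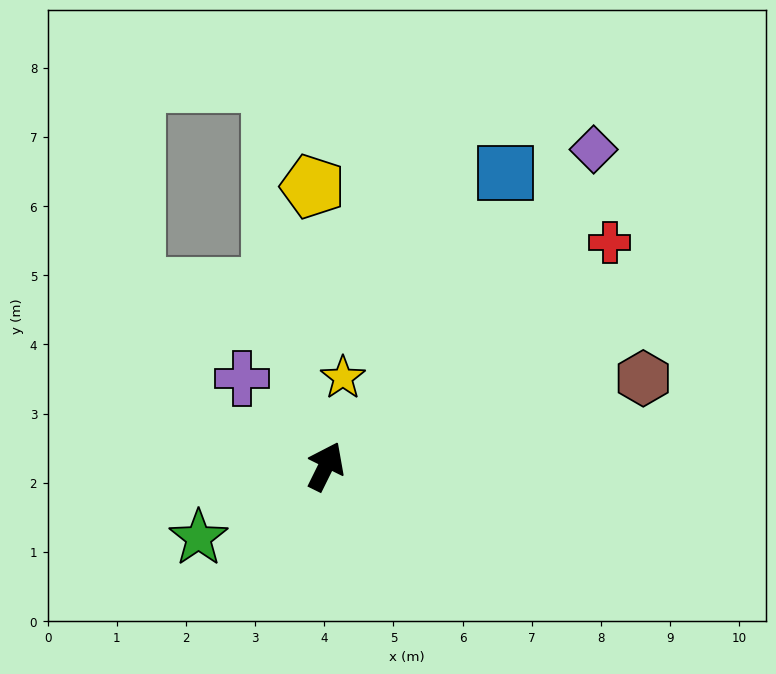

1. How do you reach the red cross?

turn right 25°, forward 5.2 m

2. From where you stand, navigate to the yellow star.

turn left 15°, forward 1.3 m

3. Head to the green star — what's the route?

turn left 146°, forward 2.1 m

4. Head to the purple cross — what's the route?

turn left 70°, forward 1.8 m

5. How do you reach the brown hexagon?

turn right 48°, forward 4.8 m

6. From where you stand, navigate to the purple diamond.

turn right 14°, forward 6.0 m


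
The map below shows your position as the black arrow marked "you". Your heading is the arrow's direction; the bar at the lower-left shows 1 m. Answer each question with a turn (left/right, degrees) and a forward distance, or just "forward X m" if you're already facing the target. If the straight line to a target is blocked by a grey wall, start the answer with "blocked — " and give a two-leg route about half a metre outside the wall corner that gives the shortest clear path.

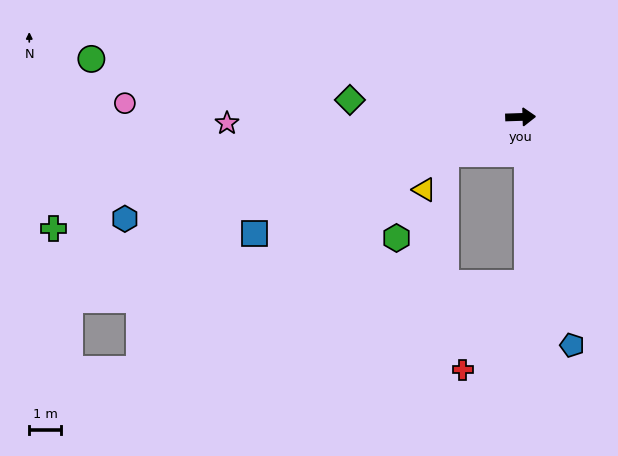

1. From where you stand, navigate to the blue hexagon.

turn right 167°, forward 12.9 m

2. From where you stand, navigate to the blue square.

turn right 158°, forward 9.2 m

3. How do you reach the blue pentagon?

turn right 79°, forward 7.4 m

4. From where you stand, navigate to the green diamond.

turn left 172°, forward 5.4 m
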